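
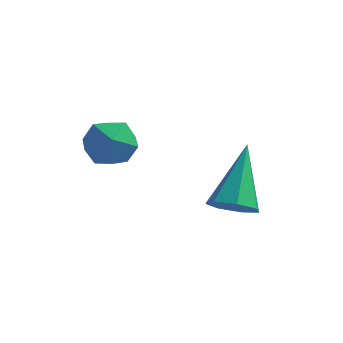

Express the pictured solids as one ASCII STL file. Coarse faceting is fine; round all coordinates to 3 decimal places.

solid 
facet normal -0.219 0.419 0.881
outer loop
vertex -1.789 1.267 -0.577
vertex -1.868 0.637 -0.297
vertex -1.246 0.945 -0.289
endloop
endfacet
facet normal 0.226 0.833 0.506
outer loop
vertex -1.789 1.267 -0.577
vertex -1.246 0.945 -0.289
vertex -1.169 1.288 -0.888
endloop
endfacet
facet normal -0.091 0.989 -0.114
outer loop
vertex -1.789 1.267 -0.577
vertex -1.169 1.288 -0.888
vertex -1.743 1.192 -1.266
endloop
endfacet
facet normal -0.730 0.673 -0.122
outer loop
vertex -1.789 1.267 -0.577
vertex -1.743 1.192 -1.266
vertex -2.175 0.79 -0.9
endloop
endfacet
facet normal -0.809 0.321 0.493
outer loop
vertex -1.789 1.267 -0.577
vertex -2.175 0.79 -0.9
vertex -1.868 0.637 -0.297
endloop
endfacet
facet normal 0.814 0.452 0.364
outer loop
vertex -1.169 1.288 -0.888
vertex -1.246 0.945 -0.289
vertex -0.865 0.67 -0.8
endloop
endfacet
facet normal 0.094 -0.215 0.972
outer loop
vertex -1.246 0.945 -0.289
vertex -1.868 0.637 -0.297
vertex -1.297 0.268 -0.434
endloop
endfacet
facet normal -0.861 -0.375 0.343
outer loop
vertex -1.868 0.637 -0.297
vertex -2.175 0.79 -0.9
vertex -1.871 0.172 -0.812
endloop
endfacet
facet normal -0.733 0.195 -0.652
outer loop
vertex -2.175 0.79 -0.9
vertex -1.743 1.192 -1.266
vertex -1.794 0.515 -1.411
endloop
endfacet
facet normal 0.303 0.706 -0.640
outer loop
vertex -1.743 1.192 -1.266
vertex -1.169 1.288 -0.888
vertex -1.172 0.823 -1.403
endloop
endfacet
facet normal 0.730 -0.673 0.122
outer loop
vertex -1.251 0.193 -1.123
vertex -0.865 0.67 -0.8
vertex -1.297 0.268 -0.434
endloop
endfacet
facet normal 0.091 -0.989 0.114
outer loop
vertex -1.251 0.193 -1.123
vertex -1.297 0.268 -0.434
vertex -1.871 0.172 -0.812
endloop
endfacet
facet normal -0.226 -0.833 -0.506
outer loop
vertex -1.251 0.193 -1.123
vertex -1.871 0.172 -0.812
vertex -1.794 0.515 -1.411
endloop
endfacet
facet normal 0.219 -0.419 -0.881
outer loop
vertex -1.251 0.193 -1.123
vertex -1.794 0.515 -1.411
vertex -1.172 0.823 -1.403
endloop
endfacet
facet normal 0.809 -0.321 -0.493
outer loop
vertex -1.251 0.193 -1.123
vertex -1.172 0.823 -1.403
vertex -0.865 0.67 -0.8
endloop
endfacet
facet normal 0.733 -0.195 0.652
outer loop
vertex -1.297 0.268 -0.434
vertex -0.865 0.67 -0.8
vertex -1.246 0.945 -0.289
endloop
endfacet
facet normal -0.303 -0.706 0.640
outer loop
vertex -1.871 0.172 -0.812
vertex -1.297 0.268 -0.434
vertex -1.868 0.637 -0.297
endloop
endfacet
facet normal -0.814 -0.452 -0.364
outer loop
vertex -1.794 0.515 -1.411
vertex -1.871 0.172 -0.812
vertex -2.175 0.79 -0.9
endloop
endfacet
facet normal -0.094 0.215 -0.972
outer loop
vertex -1.172 0.823 -1.403
vertex -1.794 0.515 -1.411
vertex -1.743 1.192 -1.266
endloop
endfacet
facet normal 0.861 0.375 -0.343
outer loop
vertex -0.865 0.67 -0.8
vertex -1.172 0.823 -1.403
vertex -1.169 1.288 -0.888
endloop
endfacet
facet normal 0.049 -0.690 -0.722
outer loop
vertex 1.364 2.129 -3.252
vertex 0.855 1.869 -3.038
vertex 0.91 2.31 -3.456
endloop
endfacet
facet normal 0.475 0.814 -0.335
outer loop
vertex 1.364 2.129 -3.252
vertex 0.91 2.31 -3.456
vertex 0.765 3.091 -1.762
endloop
endfacet
facet normal 0.053 -0.690 -0.721
outer loop
vertex 0.91 2.31 -3.456
vertex 0.855 1.869 -3.038
vertex 0.415 2.158 -3.347
endloop
endfacet
facet normal -0.349 0.839 -0.417
outer loop
vertex 0.91 2.31 -3.456
vertex 0.415 2.158 -3.347
vertex 0.765 3.091 -1.762
endloop
endfacet
facet normal 0.052 -0.691 -0.721
outer loop
vertex 0.415 2.158 -3.347
vertex 0.855 1.869 -3.038
vertex 0.251 1.789 -3.005
endloop
endfacet
facet normal -0.922 0.387 -0.024
outer loop
vertex 0.415 2.158 -3.347
vertex 0.251 1.789 -3.005
vertex 0.765 3.091 -1.762
endloop
endfacet
facet normal 0.052 -0.691 -0.721
outer loop
vertex 0.251 1.789 -3.005
vertex 0.855 1.869 -3.038
vertex 0.541 1.48 -2.688
endloop
endfacet
facet normal -0.813 -0.201 0.547
outer loop
vertex 0.251 1.789 -3.005
vertex 0.541 1.48 -2.688
vertex 0.765 3.091 -1.762
endloop
endfacet
facet normal 0.050 -0.690 -0.722
outer loop
vertex 0.541 1.48 -2.688
vertex 0.855 1.869 -3.038
vertex 1.068 1.463 -2.635
endloop
endfacet
facet normal -0.103 -0.485 0.868
outer loop
vertex 0.541 1.48 -2.688
vertex 1.068 1.463 -2.635
vertex 0.765 3.091 -1.762
endloop
endfacet
facet normal 0.050 -0.690 -0.722
outer loop
vertex 1.068 1.463 -2.635
vertex 0.855 1.869 -3.038
vertex 1.434 1.752 -2.886
endloop
endfacet
facet normal 0.673 -0.248 0.696
outer loop
vertex 1.068 1.463 -2.635
vertex 1.434 1.752 -2.886
vertex 0.765 3.091 -1.762
endloop
endfacet
facet normal 0.050 -0.691 -0.721
outer loop
vertex 1.434 1.752 -2.886
vertex 0.855 1.869 -3.038
vertex 1.364 2.129 -3.252
endloop
endfacet
facet normal 0.930 0.329 0.161
outer loop
vertex 1.434 1.752 -2.886
vertex 1.364 2.129 -3.252
vertex 0.765 3.091 -1.762
endloop
endfacet

endsolid


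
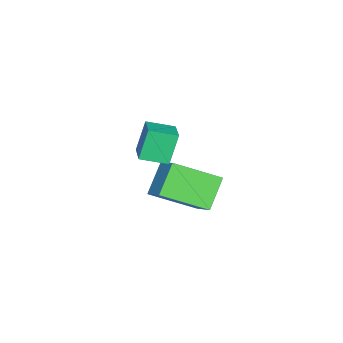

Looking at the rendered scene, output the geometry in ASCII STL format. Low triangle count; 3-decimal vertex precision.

solid 
facet normal -0.573 -0.575 -0.583
outer loop
vertex 0.96 -4.719 -3.11
vertex 0.333 -3.475 -3.72
vertex 1.767 -4.707 -3.915
endloop
endfacet
facet normal 0.412 -0.818 0.401
outer loop
vertex 2.587 -3.885 -3.08
vertex 0.96 -4.719 -3.11
vertex 1.767 -4.707 -3.915
endloop
endfacet
facet normal -0.573 -0.575 -0.583
outer loop
vertex 1.767 -4.707 -3.915
vertex 0.333 -3.475 -3.72
vertex 1.141 -3.464 -4.525
endloop
endfacet
facet normal 0.708 0.010 -0.706
outer loop
vertex 1.141 -3.464 -4.525
vertex 2.587 -3.885 -3.08
vertex 1.767 -4.707 -3.915
endloop
endfacet
facet normal -0.708 -0.011 0.706
outer loop
vertex 0.96 -4.719 -3.11
vertex 1.153 -2.653 -2.885
vertex 0.333 -3.475 -3.72
endloop
endfacet
facet normal 0.412 -0.818 0.402
outer loop
vertex 1.779 -3.896 -2.275
vertex 0.96 -4.719 -3.11
vertex 2.587 -3.885 -3.08
endloop
endfacet
facet normal -0.709 -0.011 0.706
outer loop
vertex 1.779 -3.896 -2.275
vertex 1.153 -2.653 -2.885
vertex 0.96 -4.719 -3.11
endloop
endfacet
facet normal -0.411 0.818 -0.402
outer loop
vertex 0.333 -3.475 -3.72
vertex 1.153 -2.653 -2.885
vertex 1.141 -3.464 -4.525
endloop
endfacet
facet normal 0.708 0.011 -0.706
outer loop
vertex 1.96 -2.641 -3.69
vertex 2.587 -3.885 -3.08
vertex 1.141 -3.464 -4.525
endloop
endfacet
facet normal -0.413 0.818 -0.401
outer loop
vertex 1.141 -3.464 -4.525
vertex 1.153 -2.653 -2.885
vertex 1.96 -2.641 -3.69
endloop
endfacet
facet normal 0.573 0.575 0.583
outer loop
vertex 1.96 -2.641 -3.69
vertex 1.779 -3.896 -2.275
vertex 2.587 -3.885 -3.08
endloop
endfacet
facet normal 0.573 0.575 0.583
outer loop
vertex 1.153 -2.653 -2.885
vertex 1.779 -3.896 -2.275
vertex 1.96 -2.641 -3.69
endloop
endfacet
facet normal -0.483 0.832 -0.273
outer loop
vertex 2.205 -3.577 -0.368
vertex 2.858 -3.129 -0.156
vertex 2.577 -3.671 -1.313
endloop
endfacet
facet normal -0.797 -0.546 -0.259
outer loop
vertex 2.982 -4.371 -1.084
vertex 2.205 -3.577 -0.368
vertex 2.577 -3.671 -1.313
endloop
endfacet
facet normal -0.483 0.832 -0.273
outer loop
vertex 2.577 -3.671 -1.313
vertex 2.858 -3.129 -0.156
vertex 3.23 -3.223 -1.101
endloop
endfacet
facet normal 0.364 -0.092 -0.927
outer loop
vertex 3.23 -3.223 -1.101
vertex 2.982 -4.371 -1.084
vertex 2.577 -3.671 -1.313
endloop
endfacet
facet normal -0.364 0.092 0.927
outer loop
vertex 2.205 -3.577 -0.368
vertex 3.263 -3.829 0.073
vertex 2.858 -3.129 -0.156
endloop
endfacet
facet normal -0.797 -0.546 -0.259
outer loop
vertex 2.61 -4.277 -0.139
vertex 2.205 -3.577 -0.368
vertex 2.982 -4.371 -1.084
endloop
endfacet
facet normal -0.364 0.092 0.927
outer loop
vertex 2.61 -4.277 -0.139
vertex 3.263 -3.829 0.073
vertex 2.205 -3.577 -0.368
endloop
endfacet
facet normal 0.797 0.546 0.259
outer loop
vertex 2.858 -3.129 -0.156
vertex 3.263 -3.829 0.073
vertex 3.23 -3.223 -1.101
endloop
endfacet
facet normal 0.364 -0.092 -0.927
outer loop
vertex 3.635 -3.923 -0.872
vertex 2.982 -4.371 -1.084
vertex 3.23 -3.223 -1.101
endloop
endfacet
facet normal 0.797 0.546 0.259
outer loop
vertex 3.23 -3.223 -1.101
vertex 3.263 -3.829 0.073
vertex 3.635 -3.923 -0.872
endloop
endfacet
facet normal 0.483 -0.832 0.273
outer loop
vertex 3.635 -3.923 -0.872
vertex 2.61 -4.277 -0.139
vertex 2.982 -4.371 -1.084
endloop
endfacet
facet normal 0.483 -0.832 0.273
outer loop
vertex 3.263 -3.829 0.073
vertex 2.61 -4.277 -0.139
vertex 3.635 -3.923 -0.872
endloop
endfacet

endsolid


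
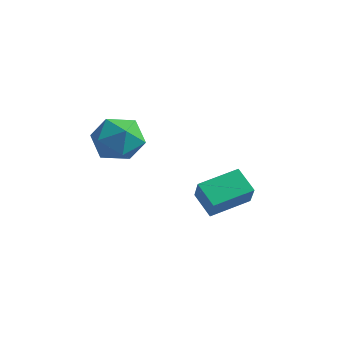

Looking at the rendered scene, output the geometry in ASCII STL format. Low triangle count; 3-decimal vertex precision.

solid 
facet normal -0.786 0.293 0.544
outer loop
vertex -1.027 0.896 0.102
vertex -0.345 2.136 0.418
vertex -1.461 1.357 -0.773
endloop
endfacet
facet normal -0.470 -0.855 -0.218
outer loop
vertex -0.675 1.064 -1.318
vertex -1.027 0.896 0.102
vertex -1.461 1.357 -0.773
endloop
endfacet
facet normal -0.786 0.293 0.544
outer loop
vertex -1.461 1.357 -0.773
vertex -0.345 2.136 0.418
vertex -0.779 2.597 -0.457
endloop
endfacet
facet normal -0.402 0.427 -0.810
outer loop
vertex -0.779 2.597 -0.457
vertex -0.675 1.064 -1.318
vertex -1.461 1.357 -0.773
endloop
endfacet
facet normal 0.402 -0.427 0.810
outer loop
vertex -1.027 0.896 0.102
vertex 0.441 1.843 -0.127
vertex -0.345 2.136 0.418
endloop
endfacet
facet normal -0.470 -0.855 -0.218
outer loop
vertex -0.241 0.603 -0.443
vertex -1.027 0.896 0.102
vertex -0.675 1.064 -1.318
endloop
endfacet
facet normal 0.402 -0.427 0.810
outer loop
vertex -0.241 0.603 -0.443
vertex 0.441 1.843 -0.127
vertex -1.027 0.896 0.102
endloop
endfacet
facet normal 0.470 0.855 0.218
outer loop
vertex -0.345 2.136 0.418
vertex 0.441 1.843 -0.127
vertex -0.779 2.597 -0.457
endloop
endfacet
facet normal -0.402 0.427 -0.810
outer loop
vertex 0.007 2.304 -1.002
vertex -0.675 1.064 -1.318
vertex -0.779 2.597 -0.457
endloop
endfacet
facet normal 0.470 0.855 0.218
outer loop
vertex -0.779 2.597 -0.457
vertex 0.441 1.843 -0.127
vertex 0.007 2.304 -1.002
endloop
endfacet
facet normal 0.786 -0.293 -0.544
outer loop
vertex 0.007 2.304 -1.002
vertex -0.241 0.603 -0.443
vertex -0.675 1.064 -1.318
endloop
endfacet
facet normal 0.786 -0.293 -0.544
outer loop
vertex 0.441 1.843 -0.127
vertex -0.241 0.603 -0.443
vertex 0.007 2.304 -1.002
endloop
endfacet
facet normal -0.118 0.955 0.271
outer loop
vertex -2.002 -0.873 2.692
vertex -2.726 -1.102 3.183
vertex -1.904 -1.107 3.56
endloop
endfacet
facet normal 0.570 0.808 0.153
outer loop
vertex -2.002 -0.873 2.692
vertex -1.904 -1.107 3.56
vertex -1.315 -1.405 2.942
endloop
endfacet
facet normal 0.633 0.574 -0.519
outer loop
vertex -2.002 -0.873 2.692
vertex -1.315 -1.405 2.942
vertex -1.774 -1.585 2.183
endloop
endfacet
facet normal -0.015 0.578 -0.816
outer loop
vertex -2.002 -0.873 2.692
vertex -1.774 -1.585 2.183
vertex -2.645 -1.397 2.332
endloop
endfacet
facet normal -0.480 0.814 -0.328
outer loop
vertex -2.002 -0.873 2.692
vertex -2.645 -1.397 2.332
vertex -2.726 -1.102 3.183
endloop
endfacet
facet normal 0.759 0.275 0.590
outer loop
vertex -1.315 -1.405 2.942
vertex -1.904 -1.107 3.56
vertex -1.615 -1.963 3.588
endloop
endfacet
facet normal -0.355 0.516 0.780
outer loop
vertex -1.904 -1.107 3.56
vertex -2.726 -1.102 3.183
vertex -2.486 -1.775 3.737
endloop
endfacet
facet normal -0.939 0.287 -0.189
outer loop
vertex -2.726 -1.102 3.183
vertex -2.645 -1.397 2.332
vertex -2.945 -1.955 2.978
endloop
endfacet
facet normal -0.188 -0.095 -0.978
outer loop
vertex -2.645 -1.397 2.332
vertex -1.774 -1.585 2.183
vertex -2.356 -2.253 2.36
endloop
endfacet
facet normal 0.862 -0.102 -0.497
outer loop
vertex -1.774 -1.585 2.183
vertex -1.315 -1.405 2.942
vertex -1.534 -2.258 2.737
endloop
endfacet
facet normal 0.015 -0.578 0.816
outer loop
vertex -2.258 -2.487 3.228
vertex -1.615 -1.963 3.588
vertex -2.486 -1.775 3.737
endloop
endfacet
facet normal -0.633 -0.574 0.519
outer loop
vertex -2.258 -2.487 3.228
vertex -2.486 -1.775 3.737
vertex -2.945 -1.955 2.978
endloop
endfacet
facet normal -0.570 -0.808 -0.153
outer loop
vertex -2.258 -2.487 3.228
vertex -2.945 -1.955 2.978
vertex -2.356 -2.253 2.36
endloop
endfacet
facet normal 0.118 -0.955 -0.271
outer loop
vertex -2.258 -2.487 3.228
vertex -2.356 -2.253 2.36
vertex -1.534 -2.258 2.737
endloop
endfacet
facet normal 0.480 -0.814 0.328
outer loop
vertex -2.258 -2.487 3.228
vertex -1.534 -2.258 2.737
vertex -1.615 -1.963 3.588
endloop
endfacet
facet normal 0.188 0.095 0.978
outer loop
vertex -2.486 -1.775 3.737
vertex -1.615 -1.963 3.588
vertex -1.904 -1.107 3.56
endloop
endfacet
facet normal -0.862 0.102 0.497
outer loop
vertex -2.945 -1.955 2.978
vertex -2.486 -1.775 3.737
vertex -2.726 -1.102 3.183
endloop
endfacet
facet normal -0.759 -0.275 -0.590
outer loop
vertex -2.356 -2.253 2.36
vertex -2.945 -1.955 2.978
vertex -2.645 -1.397 2.332
endloop
endfacet
facet normal 0.355 -0.516 -0.780
outer loop
vertex -1.534 -2.258 2.737
vertex -2.356 -2.253 2.36
vertex -1.774 -1.585 2.183
endloop
endfacet
facet normal 0.939 -0.287 0.189
outer loop
vertex -1.615 -1.963 3.588
vertex -1.534 -2.258 2.737
vertex -1.315 -1.405 2.942
endloop
endfacet

endsolid


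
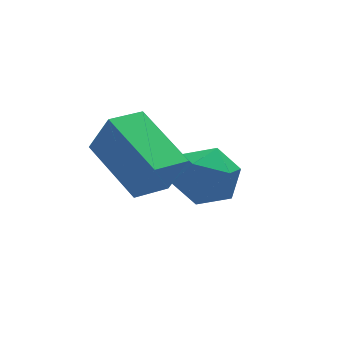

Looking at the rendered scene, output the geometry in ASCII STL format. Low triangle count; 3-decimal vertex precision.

solid 
facet normal -0.910 -0.328 0.256
outer loop
vertex 1.672 -2.848 4.044
vertex 1.236 -1.188 4.62
vertex 1.286 -2.589 3.003
endloop
endfacet
facet normal 0.241 -0.917 -0.317
outer loop
vertex 2.224 -2.252 2.74
vertex 1.672 -2.848 4.044
vertex 1.286 -2.589 3.003
endloop
endfacet
facet normal -0.910 -0.327 0.255
outer loop
vertex 1.286 -2.589 3.003
vertex 1.236 -1.188 4.62
vertex 0.851 -0.928 3.579
endloop
endfacet
facet normal -0.338 0.228 -0.913
outer loop
vertex 0.851 -0.928 3.579
vertex 2.224 -2.252 2.74
vertex 1.286 -2.589 3.003
endloop
endfacet
facet normal 0.338 -0.228 0.913
outer loop
vertex 1.672 -2.848 4.044
vertex 2.174 -0.851 4.357
vertex 1.236 -1.188 4.62
endloop
endfacet
facet normal 0.240 -0.917 -0.318
outer loop
vertex 2.609 -2.512 3.781
vertex 1.672 -2.848 4.044
vertex 2.224 -2.252 2.74
endloop
endfacet
facet normal 0.338 -0.228 0.913
outer loop
vertex 2.609 -2.512 3.781
vertex 2.174 -0.851 4.357
vertex 1.672 -2.848 4.044
endloop
endfacet
facet normal -0.240 0.917 0.318
outer loop
vertex 1.236 -1.188 4.62
vertex 2.174 -0.851 4.357
vertex 0.851 -0.928 3.579
endloop
endfacet
facet normal -0.338 0.228 -0.913
outer loop
vertex 1.788 -0.592 3.316
vertex 2.224 -2.252 2.74
vertex 0.851 -0.928 3.579
endloop
endfacet
facet normal -0.240 0.917 0.317
outer loop
vertex 0.851 -0.928 3.579
vertex 2.174 -0.851 4.357
vertex 1.788 -0.592 3.316
endloop
endfacet
facet normal 0.910 0.327 -0.255
outer loop
vertex 1.788 -0.592 3.316
vertex 2.609 -2.512 3.781
vertex 2.224 -2.252 2.74
endloop
endfacet
facet normal 0.910 0.327 -0.256
outer loop
vertex 2.174 -0.851 4.357
vertex 2.609 -2.512 3.781
vertex 1.788 -0.592 3.316
endloop
endfacet
facet normal -0.802 0.272 0.532
outer loop
vertex 2.883 -0.823 1.524
vertex 3.307 -1.049 2.278
vertex 3.376 -0.217 1.957
endloop
endfacet
facet normal -0.751 0.657 -0.066
outer loop
vertex 2.883 -0.823 1.524
vertex 3.376 -0.217 1.957
vertex 3.41 -0.267 1.066
endloop
endfacet
facet normal -0.757 0.208 -0.619
outer loop
vertex 2.883 -0.823 1.524
vertex 3.41 -0.267 1.066
vertex 3.362 -1.129 0.835
endloop
endfacet
facet normal -0.813 -0.456 -0.362
outer loop
vertex 2.883 -0.823 1.524
vertex 3.362 -1.129 0.835
vertex 3.299 -1.612 1.584
endloop
endfacet
facet normal -0.840 -0.416 0.348
outer loop
vertex 2.883 -0.823 1.524
vertex 3.299 -1.612 1.584
vertex 3.307 -1.049 2.278
endloop
endfacet
facet normal -0.119 0.991 -0.060
outer loop
vertex 3.41 -0.267 1.066
vertex 3.376 -0.217 1.957
vertex 4.161 -0.148 1.536
endloop
endfacet
facet normal -0.202 0.367 0.908
outer loop
vertex 3.376 -0.217 1.957
vertex 3.307 -1.049 2.278
vertex 4.098 -0.631 2.285
endloop
endfacet
facet normal -0.263 -0.748 0.610
outer loop
vertex 3.307 -1.049 2.278
vertex 3.299 -1.612 1.584
vertex 4.05 -1.493 2.054
endloop
endfacet
facet normal -0.219 -0.811 -0.542
outer loop
vertex 3.299 -1.612 1.584
vertex 3.362 -1.129 0.835
vertex 4.084 -1.543 1.163
endloop
endfacet
facet normal -0.131 0.263 -0.956
outer loop
vertex 3.362 -1.129 0.835
vertex 3.41 -0.267 1.066
vertex 4.153 -0.711 0.842
endloop
endfacet
facet normal 0.813 0.456 0.362
outer loop
vertex 4.577 -0.937 1.596
vertex 4.161 -0.148 1.536
vertex 4.098 -0.631 2.285
endloop
endfacet
facet normal 0.757 -0.208 0.619
outer loop
vertex 4.577 -0.937 1.596
vertex 4.098 -0.631 2.285
vertex 4.05 -1.493 2.054
endloop
endfacet
facet normal 0.751 -0.657 0.066
outer loop
vertex 4.577 -0.937 1.596
vertex 4.05 -1.493 2.054
vertex 4.084 -1.543 1.163
endloop
endfacet
facet normal 0.802 -0.272 -0.532
outer loop
vertex 4.577 -0.937 1.596
vertex 4.084 -1.543 1.163
vertex 4.153 -0.711 0.842
endloop
endfacet
facet normal 0.840 0.416 -0.348
outer loop
vertex 4.577 -0.937 1.596
vertex 4.153 -0.711 0.842
vertex 4.161 -0.148 1.536
endloop
endfacet
facet normal 0.219 0.811 0.542
outer loop
vertex 4.098 -0.631 2.285
vertex 4.161 -0.148 1.536
vertex 3.376 -0.217 1.957
endloop
endfacet
facet normal 0.131 -0.263 0.956
outer loop
vertex 4.05 -1.493 2.054
vertex 4.098 -0.631 2.285
vertex 3.307 -1.049 2.278
endloop
endfacet
facet normal 0.119 -0.991 0.060
outer loop
vertex 4.084 -1.543 1.163
vertex 4.05 -1.493 2.054
vertex 3.299 -1.612 1.584
endloop
endfacet
facet normal 0.202 -0.367 -0.908
outer loop
vertex 4.153 -0.711 0.842
vertex 4.084 -1.543 1.163
vertex 3.362 -1.129 0.835
endloop
endfacet
facet normal 0.263 0.748 -0.610
outer loop
vertex 4.161 -0.148 1.536
vertex 4.153 -0.711 0.842
vertex 3.41 -0.267 1.066
endloop
endfacet

endsolid


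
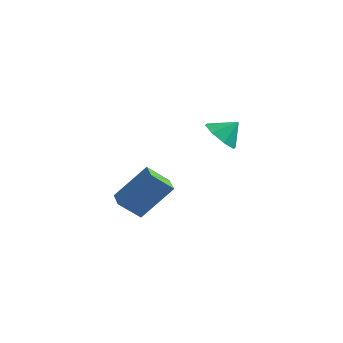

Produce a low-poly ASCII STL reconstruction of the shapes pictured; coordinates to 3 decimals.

solid 
facet normal -0.531 0.841 -0.105
outer loop
vertex -2.743 -1.45 -3.624
vertex -1.578 -0.527 -2.113
vertex -1.866 -1.014 -4.567
endloop
endfacet
facet normal -0.550 -0.436 -0.713
outer loop
vertex -1.362 -1.813 -4.467
vertex -2.743 -1.45 -3.624
vertex -1.866 -1.014 -4.567
endloop
endfacet
facet normal -0.531 0.841 -0.105
outer loop
vertex -1.866 -1.014 -4.567
vertex -1.578 -0.527 -2.113
vertex -0.701 -0.091 -3.056
endloop
endfacet
facet normal 0.645 0.320 -0.693
outer loop
vertex -0.701 -0.091 -3.056
vertex -1.362 -1.813 -4.467
vertex -1.866 -1.014 -4.567
endloop
endfacet
facet normal -0.645 -0.320 0.693
outer loop
vertex -2.743 -1.45 -3.624
vertex -1.074 -1.326 -2.013
vertex -1.578 -0.527 -2.113
endloop
endfacet
facet normal -0.550 -0.436 -0.713
outer loop
vertex -2.239 -2.249 -3.524
vertex -2.743 -1.45 -3.624
vertex -1.362 -1.813 -4.467
endloop
endfacet
facet normal -0.645 -0.320 0.693
outer loop
vertex -2.239 -2.249 -3.524
vertex -1.074 -1.326 -2.013
vertex -2.743 -1.45 -3.624
endloop
endfacet
facet normal 0.550 0.436 0.713
outer loop
vertex -1.578 -0.527 -2.113
vertex -1.074 -1.326 -2.013
vertex -0.701 -0.091 -3.056
endloop
endfacet
facet normal 0.645 0.320 -0.693
outer loop
vertex -0.197 -0.89 -2.956
vertex -1.362 -1.813 -4.467
vertex -0.701 -0.091 -3.056
endloop
endfacet
facet normal 0.550 0.436 0.713
outer loop
vertex -0.701 -0.091 -3.056
vertex -1.074 -1.326 -2.013
vertex -0.197 -0.89 -2.956
endloop
endfacet
facet normal 0.531 -0.841 0.105
outer loop
vertex -0.197 -0.89 -2.956
vertex -2.239 -2.249 -3.524
vertex -1.362 -1.813 -4.467
endloop
endfacet
facet normal 0.531 -0.841 0.105
outer loop
vertex -1.074 -1.326 -2.013
vertex -2.239 -2.249 -3.524
vertex -0.197 -0.89 -2.956
endloop
endfacet
facet normal -0.587 -0.453 -0.671
outer loop
vertex 3.018 -2.673 1.417
vertex 2.301 -2.248 1.758
vertex 2.9 -2.067 1.111
endloop
endfacet
facet normal 0.985 0.166 -0.050
outer loop
vertex 3.018 -2.673 1.417
vertex 2.9 -2.067 1.111
vertex 2.919 -1.772 2.462
endloop
endfacet
facet normal -0.587 -0.453 -0.671
outer loop
vertex 2.9 -2.067 1.111
vertex 2.301 -2.248 1.758
vertex 2.431 -1.567 1.184
endloop
endfacet
facet normal 0.708 0.688 -0.160
outer loop
vertex 2.9 -2.067 1.111
vertex 2.431 -1.567 1.184
vertex 2.919 -1.772 2.462
endloop
endfacet
facet normal -0.588 -0.453 -0.670
outer loop
vertex 2.431 -1.567 1.184
vertex 2.301 -2.248 1.758
vertex 1.887 -1.466 1.593
endloop
endfacet
facet normal 0.231 0.971 0.068
outer loop
vertex 2.431 -1.567 1.184
vertex 1.887 -1.466 1.593
vertex 2.919 -1.772 2.462
endloop
endfacet
facet normal -0.589 -0.453 -0.670
outer loop
vertex 1.887 -1.466 1.593
vertex 2.301 -2.248 1.758
vertex 1.585 -1.823 2.1
endloop
endfacet
facet normal -0.168 0.850 0.499
outer loop
vertex 1.887 -1.466 1.593
vertex 1.585 -1.823 2.1
vertex 2.919 -1.772 2.462
endloop
endfacet
facet normal -0.589 -0.453 -0.670
outer loop
vertex 1.585 -1.823 2.1
vertex 2.301 -2.248 1.758
vertex 1.703 -2.429 2.406
endloop
endfacet
facet normal -0.255 0.396 0.882
outer loop
vertex 1.585 -1.823 2.1
vertex 1.703 -2.429 2.406
vertex 2.919 -1.772 2.462
endloop
endfacet
facet normal -0.588 -0.454 -0.669
outer loop
vertex 1.703 -2.429 2.406
vertex 2.301 -2.248 1.758
vertex 2.172 -2.929 2.333
endloop
endfacet
facet normal 0.022 -0.125 0.992
outer loop
vertex 1.703 -2.429 2.406
vertex 2.172 -2.929 2.333
vertex 2.919 -1.772 2.462
endloop
endfacet
facet normal -0.588 -0.454 -0.669
outer loop
vertex 2.172 -2.929 2.333
vertex 2.301 -2.248 1.758
vertex 2.716 -3.029 1.923
endloop
endfacet
facet normal 0.500 -0.408 0.764
outer loop
vertex 2.172 -2.929 2.333
vertex 2.716 -3.029 1.923
vertex 2.919 -1.772 2.462
endloop
endfacet
facet normal -0.588 -0.454 -0.670
outer loop
vertex 2.716 -3.029 1.923
vertex 2.301 -2.248 1.758
vertex 3.018 -2.673 1.417
endloop
endfacet
facet normal 0.898 -0.288 0.333
outer loop
vertex 2.716 -3.029 1.923
vertex 3.018 -2.673 1.417
vertex 2.919 -1.772 2.462
endloop
endfacet

endsolid


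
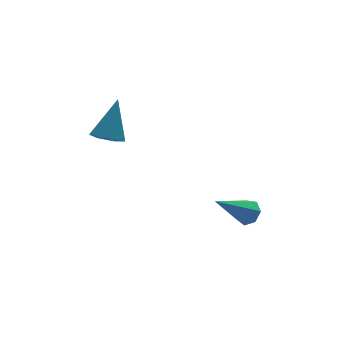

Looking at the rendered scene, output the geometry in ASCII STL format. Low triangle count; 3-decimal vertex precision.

solid 
facet normal -0.427 -0.347 -0.835
outer loop
vertex -1.909 1.012 0.503
vertex -2.236 0.496 0.884
vertex -2.473 1.159 0.73
endloop
endfacet
facet normal 0.210 0.972 -0.107
outer loop
vertex -1.909 1.012 0.503
vertex -2.473 1.159 0.73
vertex -1.464 1.124 2.396
endloop
endfacet
facet normal -0.427 -0.347 -0.835
outer loop
vertex -2.473 1.159 0.73
vertex -2.236 0.496 0.884
vertex -2.858 0.806 1.073
endloop
endfacet
facet normal -0.479 0.822 0.308
outer loop
vertex -2.473 1.159 0.73
vertex -2.858 0.806 1.073
vertex -1.464 1.124 2.396
endloop
endfacet
facet normal -0.427 -0.347 -0.835
outer loop
vertex -2.858 0.806 1.073
vertex -2.236 0.496 0.884
vertex -2.775 0.221 1.274
endloop
endfacet
facet normal -0.698 0.142 0.702
outer loop
vertex -2.858 0.806 1.073
vertex -2.775 0.221 1.274
vertex -1.464 1.124 2.396
endloop
endfacet
facet normal -0.428 -0.346 -0.835
outer loop
vertex -2.775 0.221 1.274
vertex -2.236 0.496 0.884
vertex -2.287 -0.158 1.181
endloop
endfacet
facet normal -0.284 -0.557 0.780
outer loop
vertex -2.775 0.221 1.274
vertex -2.287 -0.158 1.181
vertex -1.464 1.124 2.396
endloop
endfacet
facet normal -0.426 -0.346 -0.836
outer loop
vertex -2.287 -0.158 1.181
vertex -2.236 0.496 0.884
vertex -1.76 -0.043 0.865
endloop
endfacet
facet normal 0.453 -0.749 0.483
outer loop
vertex -2.287 -0.158 1.181
vertex -1.76 -0.043 0.865
vertex -1.464 1.124 2.396
endloop
endfacet
facet normal -0.427 -0.347 -0.835
outer loop
vertex -1.76 -0.043 0.865
vertex -2.236 0.496 0.884
vertex -1.592 0.477 0.563
endloop
endfacet
facet normal 0.957 -0.289 0.035
outer loop
vertex -1.76 -0.043 0.865
vertex -1.592 0.477 0.563
vertex -1.464 1.124 2.396
endloop
endfacet
facet normal -0.427 -0.346 -0.835
outer loop
vertex -1.592 0.477 0.563
vertex -2.236 0.496 0.884
vertex -1.909 1.012 0.503
endloop
endfacet
facet normal 0.849 0.477 -0.228
outer loop
vertex -1.592 0.477 0.563
vertex -1.909 1.012 0.503
vertex -1.464 1.124 2.396
endloop
endfacet
facet normal 0.718 0.053 -0.694
outer loop
vertex 2.786 -2.621 -3.348
vertex 2.47 -2.191 -3.642
vertex 2.888 -2.122 -3.204
endloop
endfacet
facet normal 0.472 -0.332 0.817
outer loop
vertex 2.786 -2.621 -3.348
vertex 2.888 -2.122 -3.204
vertex 0.91 -2.309 -2.138
endloop
endfacet
facet normal 0.718 0.055 -0.694
outer loop
vertex 2.888 -2.122 -3.204
vertex 2.47 -2.191 -3.642
vertex 2.674 -1.675 -3.39
endloop
endfacet
facet normal 0.373 0.503 0.780
outer loop
vertex 2.888 -2.122 -3.204
vertex 2.674 -1.675 -3.39
vertex 0.91 -2.309 -2.138
endloop
endfacet
facet normal 0.719 0.054 -0.693
outer loop
vertex 2.674 -1.675 -3.39
vertex 2.47 -2.191 -3.642
vertex 2.307 -1.616 -3.766
endloop
endfacet
facet normal -0.139 0.949 0.285
outer loop
vertex 2.674 -1.675 -3.39
vertex 2.307 -1.616 -3.766
vertex 0.91 -2.309 -2.138
endloop
endfacet
facet normal 0.718 0.054 -0.694
outer loop
vertex 2.307 -1.616 -3.766
vertex 2.47 -2.191 -3.642
vertex 2.062 -1.991 -4.049
endloop
endfacet
facet normal -0.680 0.670 -0.299
outer loop
vertex 2.307 -1.616 -3.766
vertex 2.062 -1.991 -4.049
vertex 0.91 -2.309 -2.138
endloop
endfacet
facet normal 0.718 0.054 -0.693
outer loop
vertex 2.062 -1.991 -4.049
vertex 2.47 -2.191 -3.642
vertex 2.124 -2.516 -4.026
endloop
endfacet
facet normal -0.841 -0.122 -0.527
outer loop
vertex 2.062 -1.991 -4.049
vertex 2.124 -2.516 -4.026
vertex 0.91 -2.309 -2.138
endloop
endfacet
facet normal 0.719 0.054 -0.693
outer loop
vertex 2.124 -2.516 -4.026
vertex 2.47 -2.191 -3.642
vertex 2.446 -2.796 -3.714
endloop
endfacet
facet normal -0.501 -0.834 -0.231
outer loop
vertex 2.124 -2.516 -4.026
vertex 2.446 -2.796 -3.714
vertex 0.91 -2.309 -2.138
endloop
endfacet
facet normal 0.719 0.054 -0.693
outer loop
vertex 2.446 -2.796 -3.714
vertex 2.47 -2.191 -3.642
vertex 2.786 -2.621 -3.348
endloop
endfacet
facet normal 0.082 -0.927 0.367
outer loop
vertex 2.446 -2.796 -3.714
vertex 2.786 -2.621 -3.348
vertex 0.91 -2.309 -2.138
endloop
endfacet

endsolid


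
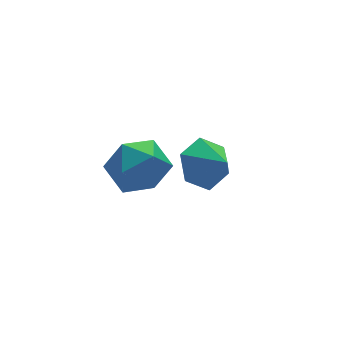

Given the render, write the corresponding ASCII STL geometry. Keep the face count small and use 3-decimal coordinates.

solid 
facet normal -0.222 0.790 -0.571
outer loop
vertex 2.468 0.638 -1.452
vertex 1.778 0.855 -0.884
vertex 2.619 1.197 -0.737
endloop
endfacet
facet normal 0.909 -0.400 0.121
outer loop
vertex 2.468 0.638 -1.452
vertex 2.619 1.197 -0.737
vertex 2.022 -0.015 -0.256
endloop
endfacet
facet normal -0.222 0.791 -0.570
outer loop
vertex 2.619 1.197 -0.737
vertex 1.778 0.855 -0.884
vertex 1.929 1.413 -0.168
endloop
endfacet
facet normal 0.635 -0.006 0.772
outer loop
vertex 2.619 1.197 -0.737
vertex 1.929 1.413 -0.168
vertex 2.022 -0.015 -0.256
endloop
endfacet
facet normal -0.222 0.791 -0.570
outer loop
vertex 1.929 1.413 -0.168
vertex 1.778 0.855 -0.884
vertex 1.088 1.071 -0.315
endloop
endfacet
facet normal -0.144 -0.070 0.987
outer loop
vertex 1.929 1.413 -0.168
vertex 1.088 1.071 -0.315
vertex 2.022 -0.015 -0.256
endloop
endfacet
facet normal -0.222 0.791 -0.570
outer loop
vertex 1.088 1.071 -0.315
vertex 1.778 0.855 -0.884
vertex 0.937 0.513 -1.031
endloop
endfacet
facet normal -0.649 -0.528 0.548
outer loop
vertex 1.088 1.071 -0.315
vertex 0.937 0.513 -1.031
vertex 2.022 -0.015 -0.256
endloop
endfacet
facet normal -0.222 0.791 -0.570
outer loop
vertex 0.937 0.513 -1.031
vertex 1.778 0.855 -0.884
vertex 1.627 0.297 -1.599
endloop
endfacet
facet normal -0.374 -0.922 -0.104
outer loop
vertex 0.937 0.513 -1.031
vertex 1.627 0.297 -1.599
vertex 2.022 -0.015 -0.256
endloop
endfacet
facet normal -0.221 0.791 -0.571
outer loop
vertex 1.627 0.297 -1.599
vertex 1.778 0.855 -0.884
vertex 2.468 0.638 -1.452
endloop
endfacet
facet normal 0.403 -0.858 -0.318
outer loop
vertex 1.627 0.297 -1.599
vertex 2.468 0.638 -1.452
vertex 2.022 -0.015 -0.256
endloop
endfacet
facet normal 0.162 0.706 0.689
outer loop
vertex -1.196 0.181 1.704
vertex -1.531 -0.428 2.407
vertex -0.57 -0.422 2.175
endloop
endfacet
facet normal 0.625 0.766 0.150
outer loop
vertex -1.196 0.181 1.704
vertex -0.57 -0.422 2.175
vertex -0.493 -0.294 1.198
endloop
endfacet
facet normal 0.253 0.856 -0.451
outer loop
vertex -1.196 0.181 1.704
vertex -0.493 -0.294 1.198
vertex -1.405 -0.22 0.826
endloop
endfacet
facet normal -0.441 0.852 -0.284
outer loop
vertex -1.196 0.181 1.704
vertex -1.405 -0.22 0.826
vertex -2.047 -0.303 1.573
endloop
endfacet
facet normal -0.497 0.759 0.421
outer loop
vertex -1.196 0.181 1.704
vertex -2.047 -0.303 1.573
vertex -1.531 -0.428 2.407
endloop
endfacet
facet normal 0.984 0.151 0.097
outer loop
vertex -0.493 -0.294 1.198
vertex -0.57 -0.422 2.175
vertex -0.393 -1.197 1.587
endloop
endfacet
facet normal 0.234 0.053 0.971
outer loop
vertex -0.57 -0.422 2.175
vertex -1.531 -0.428 2.407
vertex -1.035 -1.28 2.334
endloop
endfacet
facet normal -0.833 0.139 0.536
outer loop
vertex -1.531 -0.428 2.407
vertex -2.047 -0.303 1.573
vertex -1.947 -1.206 1.962
endloop
endfacet
facet normal -0.742 0.290 -0.605
outer loop
vertex -2.047 -0.303 1.573
vertex -1.405 -0.22 0.826
vertex -1.87 -1.078 0.985
endloop
endfacet
facet normal 0.381 0.297 -0.876
outer loop
vertex -1.405 -0.22 0.826
vertex -0.493 -0.294 1.198
vertex -0.909 -1.072 0.753
endloop
endfacet
facet normal 0.441 -0.852 0.284
outer loop
vertex -1.244 -1.681 1.456
vertex -0.393 -1.197 1.587
vertex -1.035 -1.28 2.334
endloop
endfacet
facet normal -0.253 -0.856 0.451
outer loop
vertex -1.244 -1.681 1.456
vertex -1.035 -1.28 2.334
vertex -1.947 -1.206 1.962
endloop
endfacet
facet normal -0.625 -0.766 -0.150
outer loop
vertex -1.244 -1.681 1.456
vertex -1.947 -1.206 1.962
vertex -1.87 -1.078 0.985
endloop
endfacet
facet normal -0.162 -0.706 -0.689
outer loop
vertex -1.244 -1.681 1.456
vertex -1.87 -1.078 0.985
vertex -0.909 -1.072 0.753
endloop
endfacet
facet normal 0.497 -0.759 -0.421
outer loop
vertex -1.244 -1.681 1.456
vertex -0.909 -1.072 0.753
vertex -0.393 -1.197 1.587
endloop
endfacet
facet normal 0.742 -0.290 0.605
outer loop
vertex -1.035 -1.28 2.334
vertex -0.393 -1.197 1.587
vertex -0.57 -0.422 2.175
endloop
endfacet
facet normal -0.381 -0.297 0.876
outer loop
vertex -1.947 -1.206 1.962
vertex -1.035 -1.28 2.334
vertex -1.531 -0.428 2.407
endloop
endfacet
facet normal -0.984 -0.151 -0.097
outer loop
vertex -1.87 -1.078 0.985
vertex -1.947 -1.206 1.962
vertex -2.047 -0.303 1.573
endloop
endfacet
facet normal -0.234 -0.053 -0.971
outer loop
vertex -0.909 -1.072 0.753
vertex -1.87 -1.078 0.985
vertex -1.405 -0.22 0.826
endloop
endfacet
facet normal 0.833 -0.139 -0.536
outer loop
vertex -0.393 -1.197 1.587
vertex -0.909 -1.072 0.753
vertex -0.493 -0.294 1.198
endloop
endfacet

endsolid


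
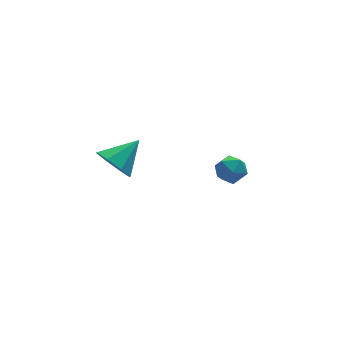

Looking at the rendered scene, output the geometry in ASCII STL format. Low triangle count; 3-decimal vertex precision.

solid 
facet normal -0.790 -0.293 -0.538
outer loop
vertex -1.853 -3.797 2.484
vertex -2.185 -4.19 3.185
vertex -2.245 -3.393 2.84
endloop
endfacet
facet normal 0.535 0.788 -0.305
outer loop
vertex -1.853 -3.797 2.484
vertex -2.245 -3.393 2.84
vertex -1.055 -3.77 3.955
endloop
endfacet
facet normal -0.790 -0.293 -0.539
outer loop
vertex -2.245 -3.393 2.84
vertex -2.185 -4.19 3.185
vertex -2.602 -3.456 3.398
endloop
endfacet
facet normal 0.128 0.973 0.192
outer loop
vertex -2.245 -3.393 2.84
vertex -2.602 -3.456 3.398
vertex -1.055 -3.77 3.955
endloop
endfacet
facet normal -0.790 -0.293 -0.538
outer loop
vertex -2.602 -3.456 3.398
vertex -2.185 -4.19 3.185
vertex -2.715 -3.949 3.832
endloop
endfacet
facet normal -0.127 0.672 0.730
outer loop
vertex -2.602 -3.456 3.398
vertex -2.715 -3.949 3.832
vertex -1.055 -3.77 3.955
endloop
endfacet
facet normal -0.790 -0.293 -0.538
outer loop
vertex -2.715 -3.949 3.832
vertex -2.185 -4.19 3.185
vertex -2.517 -4.583 3.887
endloop
endfacet
facet normal -0.080 0.061 0.995
outer loop
vertex -2.715 -3.949 3.832
vertex -2.517 -4.583 3.887
vertex -1.055 -3.77 3.955
endloop
endfacet
facet normal -0.790 -0.293 -0.538
outer loop
vertex -2.517 -4.583 3.887
vertex -2.185 -4.19 3.185
vertex -2.125 -4.986 3.531
endloop
endfacet
facet normal 0.240 -0.501 0.831
outer loop
vertex -2.517 -4.583 3.887
vertex -2.125 -4.986 3.531
vertex -1.055 -3.77 3.955
endloop
endfacet
facet normal -0.790 -0.293 -0.538
outer loop
vertex -2.125 -4.986 3.531
vertex -2.185 -4.19 3.185
vertex -1.768 -4.923 2.972
endloop
endfacet
facet normal 0.646 -0.686 0.335
outer loop
vertex -2.125 -4.986 3.531
vertex -1.768 -4.923 2.972
vertex -1.055 -3.77 3.955
endloop
endfacet
facet normal -0.790 -0.293 -0.539
outer loop
vertex -1.768 -4.923 2.972
vertex -2.185 -4.19 3.185
vertex -1.655 -4.43 2.538
endloop
endfacet
facet normal 0.901 -0.385 -0.202
outer loop
vertex -1.768 -4.923 2.972
vertex -1.655 -4.43 2.538
vertex -1.055 -3.77 3.955
endloop
endfacet
facet normal -0.790 -0.293 -0.538
outer loop
vertex -1.655 -4.43 2.538
vertex -2.185 -4.19 3.185
vertex -1.853 -3.797 2.484
endloop
endfacet
facet normal 0.854 0.227 -0.468
outer loop
vertex -1.655 -4.43 2.538
vertex -1.853 -3.797 2.484
vertex -1.055 -3.77 3.955
endloop
endfacet
facet normal -0.462 0.663 0.589
outer loop
vertex 2.357 -2.501 0.579
vertex 2.462 -2.929 1.143
vertex 2.951 -2.436 0.972
endloop
endfacet
facet normal -0.137 0.990 0.044
outer loop
vertex 2.357 -2.501 0.579
vertex 2.951 -2.436 0.972
vertex 2.989 -2.399 0.259
endloop
endfacet
facet normal -0.402 0.722 -0.563
outer loop
vertex 2.357 -2.501 0.579
vertex 2.989 -2.399 0.259
vertex 2.523 -2.869 -0.011
endloop
endfacet
facet normal -0.890 0.230 -0.394
outer loop
vertex 2.357 -2.501 0.579
vertex 2.523 -2.869 -0.011
vertex 2.197 -3.196 0.535
endloop
endfacet
facet normal -0.928 0.193 0.319
outer loop
vertex 2.357 -2.501 0.579
vertex 2.197 -3.196 0.535
vertex 2.462 -2.929 1.143
endloop
endfacet
facet normal 0.557 0.827 0.073
outer loop
vertex 2.989 -2.399 0.259
vertex 2.951 -2.436 0.972
vertex 3.483 -2.764 0.625
endloop
endfacet
facet normal 0.031 0.300 0.954
outer loop
vertex 2.951 -2.436 0.972
vertex 2.462 -2.929 1.143
vertex 3.157 -3.091 1.171
endloop
endfacet
facet normal -0.722 -0.460 0.517
outer loop
vertex 2.462 -2.929 1.143
vertex 2.197 -3.196 0.535
vertex 2.691 -3.561 0.901
endloop
endfacet
facet normal -0.661 -0.401 -0.635
outer loop
vertex 2.197 -3.196 0.535
vertex 2.523 -2.869 -0.011
vertex 2.729 -3.524 0.188
endloop
endfacet
facet normal 0.129 0.395 -0.910
outer loop
vertex 2.523 -2.869 -0.011
vertex 2.989 -2.399 0.259
vertex 3.218 -3.031 0.017
endloop
endfacet
facet normal 0.890 -0.230 0.394
outer loop
vertex 3.323 -3.459 0.581
vertex 3.483 -2.764 0.625
vertex 3.157 -3.091 1.171
endloop
endfacet
facet normal 0.402 -0.722 0.563
outer loop
vertex 3.323 -3.459 0.581
vertex 3.157 -3.091 1.171
vertex 2.691 -3.561 0.901
endloop
endfacet
facet normal 0.137 -0.990 -0.044
outer loop
vertex 3.323 -3.459 0.581
vertex 2.691 -3.561 0.901
vertex 2.729 -3.524 0.188
endloop
endfacet
facet normal 0.462 -0.663 -0.589
outer loop
vertex 3.323 -3.459 0.581
vertex 2.729 -3.524 0.188
vertex 3.218 -3.031 0.017
endloop
endfacet
facet normal 0.928 -0.193 -0.319
outer loop
vertex 3.323 -3.459 0.581
vertex 3.218 -3.031 0.017
vertex 3.483 -2.764 0.625
endloop
endfacet
facet normal 0.661 0.401 0.635
outer loop
vertex 3.157 -3.091 1.171
vertex 3.483 -2.764 0.625
vertex 2.951 -2.436 0.972
endloop
endfacet
facet normal -0.129 -0.395 0.910
outer loop
vertex 2.691 -3.561 0.901
vertex 3.157 -3.091 1.171
vertex 2.462 -2.929 1.143
endloop
endfacet
facet normal -0.557 -0.827 -0.073
outer loop
vertex 2.729 -3.524 0.188
vertex 2.691 -3.561 0.901
vertex 2.197 -3.196 0.535
endloop
endfacet
facet normal -0.031 -0.300 -0.954
outer loop
vertex 3.218 -3.031 0.017
vertex 2.729 -3.524 0.188
vertex 2.523 -2.869 -0.011
endloop
endfacet
facet normal 0.722 0.460 -0.517
outer loop
vertex 3.483 -2.764 0.625
vertex 3.218 -3.031 0.017
vertex 2.989 -2.399 0.259
endloop
endfacet

endsolid


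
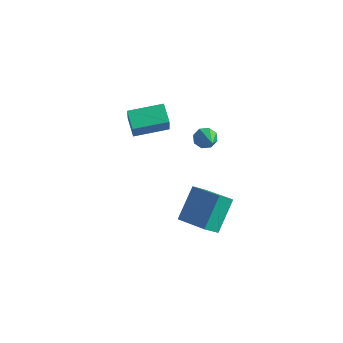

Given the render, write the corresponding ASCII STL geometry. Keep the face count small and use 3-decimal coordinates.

solid 
facet normal -0.958 0.138 -0.252
outer loop
vertex 0.349 3.213 -0.825
vertex 0.615 3.921 -1.449
vertex 0.534 1.877 -2.261
endloop
endfacet
facet normal -0.271 -0.722 0.637
outer loop
vertex 2.325 1.619 -1.791
vertex 0.349 3.213 -0.825
vertex 0.534 1.877 -2.261
endloop
endfacet
facet normal -0.958 0.138 -0.251
outer loop
vertex 0.534 1.877 -2.261
vertex 0.615 3.921 -1.449
vertex 0.799 2.585 -2.885
endloop
endfacet
facet normal 0.094 -0.678 -0.729
outer loop
vertex 0.799 2.585 -2.885
vertex 2.325 1.619 -1.791
vertex 0.534 1.877 -2.261
endloop
endfacet
facet normal -0.094 0.678 0.729
outer loop
vertex 0.349 3.213 -0.825
vertex 2.406 3.663 -0.979
vertex 0.615 3.921 -1.449
endloop
endfacet
facet normal -0.271 -0.722 0.637
outer loop
vertex 2.141 2.955 -0.355
vertex 0.349 3.213 -0.825
vertex 2.325 1.619 -1.791
endloop
endfacet
facet normal -0.094 0.678 0.729
outer loop
vertex 2.141 2.955 -0.355
vertex 2.406 3.663 -0.979
vertex 0.349 3.213 -0.825
endloop
endfacet
facet normal 0.271 0.722 -0.637
outer loop
vertex 0.615 3.921 -1.449
vertex 2.406 3.663 -0.979
vertex 0.799 2.585 -2.885
endloop
endfacet
facet normal 0.094 -0.678 -0.729
outer loop
vertex 2.591 2.327 -2.415
vertex 2.325 1.619 -1.791
vertex 0.799 2.585 -2.885
endloop
endfacet
facet normal 0.271 0.722 -0.637
outer loop
vertex 0.799 2.585 -2.885
vertex 2.406 3.663 -0.979
vertex 2.591 2.327 -2.415
endloop
endfacet
facet normal 0.958 -0.138 0.251
outer loop
vertex 2.591 2.327 -2.415
vertex 2.141 2.955 -0.355
vertex 2.325 1.619 -1.791
endloop
endfacet
facet normal 0.958 -0.137 0.251
outer loop
vertex 2.406 3.663 -0.979
vertex 2.141 2.955 -0.355
vertex 2.591 2.327 -2.415
endloop
endfacet
facet normal -0.646 0.569 -0.508
outer loop
vertex 1.405 3.234 2.635
vertex 1.047 3.245 3.103
vertex 1.493 3.58 2.911
endloop
endfacet
facet normal 0.882 0.135 -0.451
outer loop
vertex 1.405 3.234 2.635
vertex 1.493 3.58 2.911
vertex 2.333 2.115 4.117
endloop
endfacet
facet normal -0.646 0.568 -0.510
outer loop
vertex 1.493 3.58 2.911
vertex 1.047 3.245 3.103
vertex 1.319 3.731 3.3
endloop
endfacet
facet normal 0.806 0.575 0.137
outer loop
vertex 1.493 3.58 2.911
vertex 1.319 3.731 3.3
vertex 2.333 2.115 4.117
endloop
endfacet
facet normal -0.645 0.568 -0.511
outer loop
vertex 1.319 3.731 3.3
vertex 1.047 3.245 3.103
vertex 0.985 3.597 3.573
endloop
endfacet
facet normal 0.356 0.590 0.725
outer loop
vertex 1.319 3.731 3.3
vertex 0.985 3.597 3.573
vertex 2.333 2.115 4.117
endloop
endfacet
facet normal -0.647 0.567 -0.510
outer loop
vertex 0.985 3.597 3.573
vertex 1.047 3.245 3.103
vertex 0.688 3.257 3.572
endloop
endfacet
facet normal -0.200 0.172 0.965
outer loop
vertex 0.985 3.597 3.573
vertex 0.688 3.257 3.572
vertex 2.333 2.115 4.117
endloop
endfacet
facet normal -0.647 0.567 -0.510
outer loop
vertex 0.688 3.257 3.572
vertex 1.047 3.245 3.103
vertex 0.601 2.91 3.296
endloop
endfacet
facet normal -0.541 -0.436 0.719
outer loop
vertex 0.688 3.257 3.572
vertex 0.601 2.91 3.296
vertex 2.333 2.115 4.117
endloop
endfacet
facet normal -0.647 0.568 -0.508
outer loop
vertex 0.601 2.91 3.296
vertex 1.047 3.245 3.103
vertex 0.775 2.76 2.907
endloop
endfacet
facet normal -0.464 -0.876 0.130
outer loop
vertex 0.601 2.91 3.296
vertex 0.775 2.76 2.907
vertex 2.333 2.115 4.117
endloop
endfacet
facet normal -0.647 0.568 -0.508
outer loop
vertex 0.775 2.76 2.907
vertex 1.047 3.245 3.103
vertex 1.108 2.894 2.633
endloop
endfacet
facet normal -0.016 -0.891 -0.455
outer loop
vertex 0.775 2.76 2.907
vertex 1.108 2.894 2.633
vertex 2.333 2.115 4.117
endloop
endfacet
facet normal -0.647 0.568 -0.508
outer loop
vertex 1.108 2.894 2.633
vertex 1.047 3.245 3.103
vertex 1.405 3.234 2.635
endloop
endfacet
facet normal 0.543 -0.470 -0.695
outer loop
vertex 1.108 2.894 2.633
vertex 1.405 3.234 2.635
vertex 2.333 2.115 4.117
endloop
endfacet
facet normal -0.357 0.438 -0.825
outer loop
vertex -2.548 1.981 3.472
vertex -1.464 3.308 3.707
vertex -1.8 1.475 2.88
endloop
endfacet
facet normal -0.627 -0.767 -0.136
outer loop
vertex -1.276 0.832 4.093
vertex -2.548 1.981 3.472
vertex -1.8 1.475 2.88
endloop
endfacet
facet normal -0.357 0.438 -0.825
outer loop
vertex -1.8 1.475 2.88
vertex -1.464 3.308 3.707
vertex -0.716 2.802 3.115
endloop
endfacet
facet normal 0.693 -0.469 -0.548
outer loop
vertex -0.716 2.802 3.115
vertex -1.276 0.832 4.093
vertex -1.8 1.475 2.88
endloop
endfacet
facet normal -0.693 0.469 0.548
outer loop
vertex -2.548 1.981 3.472
vertex -0.94 2.665 4.92
vertex -1.464 3.308 3.707
endloop
endfacet
facet normal -0.627 -0.767 -0.136
outer loop
vertex -2.024 1.338 4.685
vertex -2.548 1.981 3.472
vertex -1.276 0.832 4.093
endloop
endfacet
facet normal -0.693 0.469 0.548
outer loop
vertex -2.024 1.338 4.685
vertex -0.94 2.665 4.92
vertex -2.548 1.981 3.472
endloop
endfacet
facet normal 0.627 0.767 0.136
outer loop
vertex -1.464 3.308 3.707
vertex -0.94 2.665 4.92
vertex -0.716 2.802 3.115
endloop
endfacet
facet normal 0.693 -0.469 -0.548
outer loop
vertex -0.192 2.159 4.328
vertex -1.276 0.832 4.093
vertex -0.716 2.802 3.115
endloop
endfacet
facet normal 0.627 0.767 0.136
outer loop
vertex -0.716 2.802 3.115
vertex -0.94 2.665 4.92
vertex -0.192 2.159 4.328
endloop
endfacet
facet normal 0.357 -0.438 0.825
outer loop
vertex -0.192 2.159 4.328
vertex -2.024 1.338 4.685
vertex -1.276 0.832 4.093
endloop
endfacet
facet normal 0.357 -0.438 0.825
outer loop
vertex -0.94 2.665 4.92
vertex -2.024 1.338 4.685
vertex -0.192 2.159 4.328
endloop
endfacet

endsolid


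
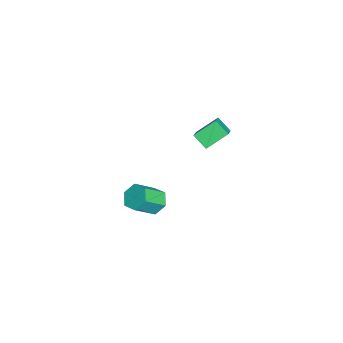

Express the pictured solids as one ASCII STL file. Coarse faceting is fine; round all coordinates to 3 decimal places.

solid 
facet normal -0.809 0.050 -0.585
outer loop
vertex 2.045 -0.016 3.172
vertex 2.509 0.617 2.585
vertex 2.528 -1.075 2.413
endloop
endfacet
facet normal -0.474 -0.645 0.599
outer loop
vertex 3.831 -1.157 3.355
vertex 2.045 -0.016 3.172
vertex 2.528 -1.075 2.413
endloop
endfacet
facet normal -0.809 0.050 -0.585
outer loop
vertex 2.528 -1.075 2.413
vertex 2.509 0.617 2.585
vertex 2.992 -0.442 1.826
endloop
endfacet
facet normal 0.347 -0.762 -0.547
outer loop
vertex 2.992 -0.442 1.826
vertex 3.831 -1.157 3.355
vertex 2.528 -1.075 2.413
endloop
endfacet
facet normal -0.347 0.762 0.547
outer loop
vertex 2.045 -0.016 3.172
vertex 3.812 0.535 3.527
vertex 2.509 0.617 2.585
endloop
endfacet
facet normal -0.474 -0.645 0.599
outer loop
vertex 3.348 -0.098 4.114
vertex 2.045 -0.016 3.172
vertex 3.831 -1.157 3.355
endloop
endfacet
facet normal -0.347 0.762 0.547
outer loop
vertex 3.348 -0.098 4.114
vertex 3.812 0.535 3.527
vertex 2.045 -0.016 3.172
endloop
endfacet
facet normal 0.474 0.645 -0.599
outer loop
vertex 2.509 0.617 2.585
vertex 3.812 0.535 3.527
vertex 2.992 -0.442 1.826
endloop
endfacet
facet normal 0.347 -0.762 -0.547
outer loop
vertex 4.295 -0.524 2.768
vertex 3.831 -1.157 3.355
vertex 2.992 -0.442 1.826
endloop
endfacet
facet normal 0.474 0.645 -0.599
outer loop
vertex 2.992 -0.442 1.826
vertex 3.812 0.535 3.527
vertex 4.295 -0.524 2.768
endloop
endfacet
facet normal 0.809 -0.050 0.585
outer loop
vertex 4.295 -0.524 2.768
vertex 3.348 -0.098 4.114
vertex 3.831 -1.157 3.355
endloop
endfacet
facet normal 0.809 -0.050 0.585
outer loop
vertex 3.812 0.535 3.527
vertex 3.348 -0.098 4.114
vertex 4.295 -0.524 2.768
endloop
endfacet
facet normal -0.446 0.619 -0.646
outer loop
vertex 2.972 -3.114 -4.086
vertex 2.281 -3.174 -3.667
vertex 2.817 -2.596 -3.483
endloop
endfacet
facet normal 0.875 0.455 -0.166
outer loop
vertex 2.972 -3.114 -4.086
vertex 2.817 -2.596 -3.483
vertex 3.67 -4.087 -3.071
endloop
endfacet
facet normal 0.875 0.454 -0.167
outer loop
vertex 3.67 -4.087 -3.071
vertex 2.817 -2.596 -3.483
vertex 3.516 -3.569 -2.468
endloop
endfacet
facet normal 0.444 -0.620 0.646
outer loop
vertex 3.67 -4.087 -3.071
vertex 3.516 -3.569 -2.468
vertex 2.979 -4.146 -2.653
endloop
endfacet
facet normal -0.445 0.619 -0.647
outer loop
vertex 2.817 -2.596 -3.483
vertex 2.281 -3.174 -3.667
vertex 2.126 -2.655 -3.064
endloop
endfacet
facet normal 0.273 0.781 0.561
outer loop
vertex 2.817 -2.596 -3.483
vertex 2.126 -2.655 -3.064
vertex 3.516 -3.569 -2.468
endloop
endfacet
facet normal 0.273 0.781 0.561
outer loop
vertex 3.516 -3.569 -2.468
vertex 2.126 -2.655 -3.064
vertex 2.825 -3.628 -2.049
endloop
endfacet
facet normal 0.445 -0.621 0.646
outer loop
vertex 3.516 -3.569 -2.468
vertex 2.825 -3.628 -2.049
vertex 2.979 -4.146 -2.653
endloop
endfacet
facet normal -0.444 0.619 -0.647
outer loop
vertex 2.126 -2.655 -3.064
vertex 2.281 -3.174 -3.667
vertex 1.59 -3.233 -3.249
endloop
endfacet
facet normal -0.603 0.326 0.728
outer loop
vertex 2.126 -2.655 -3.064
vertex 1.59 -3.233 -3.249
vertex 2.825 -3.628 -2.049
endloop
endfacet
facet normal -0.603 0.327 0.728
outer loop
vertex 2.825 -3.628 -2.049
vertex 1.59 -3.233 -3.249
vertex 2.288 -4.206 -2.234
endloop
endfacet
facet normal 0.445 -0.620 0.646
outer loop
vertex 2.825 -3.628 -2.049
vertex 2.288 -4.206 -2.234
vertex 2.979 -4.146 -2.653
endloop
endfacet
facet normal -0.444 0.620 -0.646
outer loop
vertex 1.59 -3.233 -3.249
vertex 2.281 -3.174 -3.667
vertex 1.744 -3.751 -3.852
endloop
endfacet
facet normal -0.875 -0.454 0.167
outer loop
vertex 1.59 -3.233 -3.249
vertex 1.744 -3.751 -3.852
vertex 2.288 -4.206 -2.234
endloop
endfacet
facet normal -0.875 -0.455 0.166
outer loop
vertex 2.288 -4.206 -2.234
vertex 1.744 -3.751 -3.852
vertex 2.443 -4.724 -2.837
endloop
endfacet
facet normal 0.446 -0.619 0.646
outer loop
vertex 2.288 -4.206 -2.234
vertex 2.443 -4.724 -2.837
vertex 2.979 -4.146 -2.653
endloop
endfacet
facet normal -0.445 0.621 -0.646
outer loop
vertex 1.744 -3.751 -3.852
vertex 2.281 -3.174 -3.667
vertex 2.435 -3.692 -4.271
endloop
endfacet
facet normal -0.273 -0.781 -0.561
outer loop
vertex 1.744 -3.751 -3.852
vertex 2.435 -3.692 -4.271
vertex 2.443 -4.724 -2.837
endloop
endfacet
facet normal -0.273 -0.781 -0.561
outer loop
vertex 2.443 -4.724 -2.837
vertex 2.435 -3.692 -4.271
vertex 3.134 -4.665 -3.256
endloop
endfacet
facet normal 0.445 -0.619 0.647
outer loop
vertex 2.443 -4.724 -2.837
vertex 3.134 -4.665 -3.256
vertex 2.979 -4.146 -2.653
endloop
endfacet
facet normal -0.445 0.620 -0.646
outer loop
vertex 2.435 -3.692 -4.271
vertex 2.281 -3.174 -3.667
vertex 2.972 -3.114 -4.086
endloop
endfacet
facet normal 0.603 -0.327 -0.728
outer loop
vertex 2.435 -3.692 -4.271
vertex 2.972 -3.114 -4.086
vertex 3.134 -4.665 -3.256
endloop
endfacet
facet normal 0.603 -0.326 -0.728
outer loop
vertex 3.134 -4.665 -3.256
vertex 2.972 -3.114 -4.086
vertex 3.67 -4.087 -3.071
endloop
endfacet
facet normal 0.444 -0.619 0.647
outer loop
vertex 3.134 -4.665 -3.256
vertex 3.67 -4.087 -3.071
vertex 2.979 -4.146 -2.653
endloop
endfacet

endsolid


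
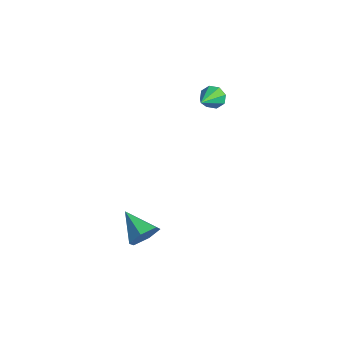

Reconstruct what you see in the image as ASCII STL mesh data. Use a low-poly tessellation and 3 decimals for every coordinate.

solid 
facet normal 0.837 0.321 -0.443
outer loop
vertex -1.238 -0.935 -1.994
vertex -1.634 -0.655 -2.54
vertex -1.48 -0.248 -1.954
endloop
endfacet
facet normal 0.051 -0.040 0.998
outer loop
vertex -1.238 -0.935 -1.994
vertex -1.48 -0.248 -1.954
vertex -2.806 -1.105 -1.92
endloop
endfacet
facet normal 0.837 0.321 -0.443
outer loop
vertex -1.48 -0.248 -1.954
vertex -1.634 -0.655 -2.54
vertex -1.876 0.032 -2.499
endloop
endfacet
facet normal -0.408 0.657 0.634
outer loop
vertex -1.48 -0.248 -1.954
vertex -1.876 0.032 -2.499
vertex -2.806 -1.105 -1.92
endloop
endfacet
facet normal 0.837 0.321 -0.443
outer loop
vertex -1.876 0.032 -2.499
vertex -1.634 -0.655 -2.54
vertex -2.03 -0.375 -3.085
endloop
endfacet
facet normal -0.804 0.566 -0.181
outer loop
vertex -1.876 0.032 -2.499
vertex -2.03 -0.375 -3.085
vertex -2.806 -1.105 -1.92
endloop
endfacet
facet normal 0.837 0.321 -0.443
outer loop
vertex -2.03 -0.375 -3.085
vertex -1.634 -0.655 -2.54
vertex -1.788 -1.062 -3.126
endloop
endfacet
facet normal -0.741 -0.223 -0.633
outer loop
vertex -2.03 -0.375 -3.085
vertex -1.788 -1.062 -3.126
vertex -2.806 -1.105 -1.92
endloop
endfacet
facet normal 0.837 0.321 -0.443
outer loop
vertex -1.788 -1.062 -3.126
vertex -1.634 -0.655 -2.54
vertex -1.392 -1.342 -2.58
endloop
endfacet
facet normal -0.280 -0.921 -0.269
outer loop
vertex -1.788 -1.062 -3.126
vertex -1.392 -1.342 -2.58
vertex -2.806 -1.105 -1.92
endloop
endfacet
facet normal 0.837 0.321 -0.443
outer loop
vertex -1.392 -1.342 -2.58
vertex -1.634 -0.655 -2.54
vertex -1.238 -0.935 -1.994
endloop
endfacet
facet normal 0.116 -0.830 0.546
outer loop
vertex -1.392 -1.342 -2.58
vertex -1.238 -0.935 -1.994
vertex -2.806 -1.105 -1.92
endloop
endfacet
facet normal -0.687 0.586 -0.429
outer loop
vertex -4.08 2.972 2.297
vertex -4.4 2.923 2.742
vertex -4.005 3.27 2.584
endloop
endfacet
facet normal 0.902 0.159 -0.401
outer loop
vertex -4.08 2.972 2.297
vertex -4.005 3.27 2.584
vertex -3.48 2.137 3.318
endloop
endfacet
facet normal -0.687 0.585 -0.431
outer loop
vertex -4.005 3.27 2.584
vertex -4.4 2.923 2.742
vertex -4.161 3.366 2.963
endloop
endfacet
facet normal 0.828 0.520 0.209
outer loop
vertex -4.005 3.27 2.584
vertex -4.161 3.366 2.963
vertex -3.48 2.137 3.318
endloop
endfacet
facet normal -0.688 0.585 -0.429
outer loop
vertex -4.161 3.366 2.963
vertex -4.4 2.923 2.742
vertex -4.457 3.201 3.213
endloop
endfacet
facet normal 0.412 0.456 0.789
outer loop
vertex -4.161 3.366 2.963
vertex -4.457 3.201 3.213
vertex -3.48 2.137 3.318
endloop
endfacet
facet normal -0.687 0.586 -0.429
outer loop
vertex -4.457 3.201 3.213
vertex -4.4 2.923 2.742
vertex -4.72 2.873 3.186
endloop
endfacet
facet normal -0.105 0.002 0.995
outer loop
vertex -4.457 3.201 3.213
vertex -4.72 2.873 3.186
vertex -3.48 2.137 3.318
endloop
endfacet
facet normal -0.687 0.587 -0.429
outer loop
vertex -4.72 2.873 3.186
vertex -4.4 2.923 2.742
vertex -4.796 2.575 2.9
endloop
endfacet
facet normal -0.415 -0.573 0.707
outer loop
vertex -4.72 2.873 3.186
vertex -4.796 2.575 2.9
vertex -3.48 2.137 3.318
endloop
endfacet
facet normal -0.687 0.585 -0.431
outer loop
vertex -4.796 2.575 2.9
vertex -4.4 2.923 2.742
vertex -4.639 2.48 2.521
endloop
endfacet
facet normal -0.341 -0.935 0.093
outer loop
vertex -4.796 2.575 2.9
vertex -4.639 2.48 2.521
vertex -3.48 2.137 3.318
endloop
endfacet
facet normal -0.687 0.585 -0.430
outer loop
vertex -4.639 2.48 2.521
vertex -4.4 2.923 2.742
vertex -4.343 2.644 2.271
endloop
endfacet
facet normal 0.075 -0.872 -0.484
outer loop
vertex -4.639 2.48 2.521
vertex -4.343 2.644 2.271
vertex -3.48 2.137 3.318
endloop
endfacet
facet normal -0.687 0.585 -0.430
outer loop
vertex -4.343 2.644 2.271
vertex -4.4 2.923 2.742
vertex -4.08 2.972 2.297
endloop
endfacet
facet normal 0.591 -0.419 -0.690
outer loop
vertex -4.343 2.644 2.271
vertex -4.08 2.972 2.297
vertex -3.48 2.137 3.318
endloop
endfacet

endsolid


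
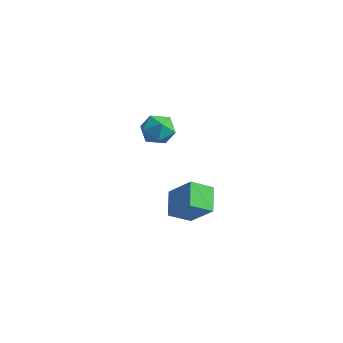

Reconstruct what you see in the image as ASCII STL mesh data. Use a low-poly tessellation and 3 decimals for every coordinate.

solid 
facet normal -0.099 0.973 0.209
outer loop
vertex -3.622 2.93 2.516
vertex -4.343 2.766 2.938
vertex -3.597 2.754 3.349
endloop
endfacet
facet normal 0.590 0.794 0.150
outer loop
vertex -3.622 2.93 2.516
vertex -3.597 2.754 3.349
vertex -3.014 2.42 2.825
endloop
endfacet
facet normal 0.691 0.521 -0.501
outer loop
vertex -3.622 2.93 2.516
vertex -3.014 2.42 2.825
vertex -3.399 2.225 2.091
endloop
endfacet
facet normal 0.066 0.530 -0.845
outer loop
vertex -3.622 2.93 2.516
vertex -3.399 2.225 2.091
vertex -4.221 2.439 2.161
endloop
endfacet
facet normal -0.422 0.810 -0.407
outer loop
vertex -3.622 2.93 2.516
vertex -4.221 2.439 2.161
vertex -4.343 2.766 2.938
endloop
endfacet
facet normal 0.726 0.282 0.628
outer loop
vertex -3.014 2.42 2.825
vertex -3.597 2.754 3.349
vertex -3.359 1.941 3.439
endloop
endfacet
facet normal -0.389 0.572 0.722
outer loop
vertex -3.597 2.754 3.349
vertex -4.343 2.766 2.938
vertex -4.181 2.155 3.509
endloop
endfacet
facet normal -0.912 0.307 -0.273
outer loop
vertex -4.343 2.766 2.938
vertex -4.221 2.439 2.161
vertex -4.566 1.96 2.775
endloop
endfacet
facet normal -0.121 -0.144 -0.982
outer loop
vertex -4.221 2.439 2.161
vertex -3.399 2.225 2.091
vertex -3.983 1.626 2.251
endloop
endfacet
facet normal 0.891 -0.161 -0.425
outer loop
vertex -3.399 2.225 2.091
vertex -3.014 2.42 2.825
vertex -3.237 1.614 2.662
endloop
endfacet
facet normal -0.066 -0.530 0.845
outer loop
vertex -3.958 1.45 3.084
vertex -3.359 1.941 3.439
vertex -4.181 2.155 3.509
endloop
endfacet
facet normal -0.691 -0.521 0.501
outer loop
vertex -3.958 1.45 3.084
vertex -4.181 2.155 3.509
vertex -4.566 1.96 2.775
endloop
endfacet
facet normal -0.590 -0.794 -0.150
outer loop
vertex -3.958 1.45 3.084
vertex -4.566 1.96 2.775
vertex -3.983 1.626 2.251
endloop
endfacet
facet normal 0.099 -0.973 -0.209
outer loop
vertex -3.958 1.45 3.084
vertex -3.983 1.626 2.251
vertex -3.237 1.614 2.662
endloop
endfacet
facet normal 0.422 -0.810 0.407
outer loop
vertex -3.958 1.45 3.084
vertex -3.237 1.614 2.662
vertex -3.359 1.941 3.439
endloop
endfacet
facet normal 0.121 0.144 0.982
outer loop
vertex -4.181 2.155 3.509
vertex -3.359 1.941 3.439
vertex -3.597 2.754 3.349
endloop
endfacet
facet normal -0.891 0.161 0.425
outer loop
vertex -4.566 1.96 2.775
vertex -4.181 2.155 3.509
vertex -4.343 2.766 2.938
endloop
endfacet
facet normal -0.726 -0.282 -0.628
outer loop
vertex -3.983 1.626 2.251
vertex -4.566 1.96 2.775
vertex -4.221 2.439 2.161
endloop
endfacet
facet normal 0.389 -0.572 -0.722
outer loop
vertex -3.237 1.614 2.662
vertex -3.983 1.626 2.251
vertex -3.399 2.225 2.091
endloop
endfacet
facet normal 0.912 -0.307 0.273
outer loop
vertex -3.359 1.941 3.439
vertex -3.237 1.614 2.662
vertex -3.014 2.42 2.825
endloop
endfacet
facet normal -0.707 -0.040 -0.706
outer loop
vertex -0.021 -1.562 2.711
vertex 0.48 -0.763 2.164
vertex 0.64 -2.397 2.097
endloop
endfacet
facet normal -0.460 -0.733 0.502
outer loop
vertex 1.7 -2.337 3.156
vertex -0.021 -1.562 2.711
vertex 0.64 -2.397 2.097
endloop
endfacet
facet normal -0.707 -0.040 -0.706
outer loop
vertex 0.64 -2.397 2.097
vertex 0.48 -0.763 2.164
vertex 1.141 -1.599 1.55
endloop
endfacet
facet normal 0.537 -0.680 -0.499
outer loop
vertex 1.141 -1.599 1.55
vertex 1.7 -2.337 3.156
vertex 0.64 -2.397 2.097
endloop
endfacet
facet normal -0.538 0.679 0.500
outer loop
vertex -0.021 -1.562 2.711
vertex 1.54 -0.703 3.223
vertex 0.48 -0.763 2.164
endloop
endfacet
facet normal -0.460 -0.732 0.502
outer loop
vertex 1.039 -1.501 3.77
vertex -0.021 -1.562 2.711
vertex 1.7 -2.337 3.156
endloop
endfacet
facet normal -0.538 0.680 0.499
outer loop
vertex 1.039 -1.501 3.77
vertex 1.54 -0.703 3.223
vertex -0.021 -1.562 2.711
endloop
endfacet
facet normal 0.460 0.732 -0.502
outer loop
vertex 0.48 -0.763 2.164
vertex 1.54 -0.703 3.223
vertex 1.141 -1.599 1.55
endloop
endfacet
facet normal 0.538 -0.679 -0.499
outer loop
vertex 2.201 -1.538 2.609
vertex 1.7 -2.337 3.156
vertex 1.141 -1.599 1.55
endloop
endfacet
facet normal 0.459 0.733 -0.502
outer loop
vertex 1.141 -1.599 1.55
vertex 1.54 -0.703 3.223
vertex 2.201 -1.538 2.609
endloop
endfacet
facet normal 0.707 0.040 0.706
outer loop
vertex 2.201 -1.538 2.609
vertex 1.039 -1.501 3.77
vertex 1.7 -2.337 3.156
endloop
endfacet
facet normal 0.707 0.040 0.706
outer loop
vertex 1.54 -0.703 3.223
vertex 1.039 -1.501 3.77
vertex 2.201 -1.538 2.609
endloop
endfacet

endsolid


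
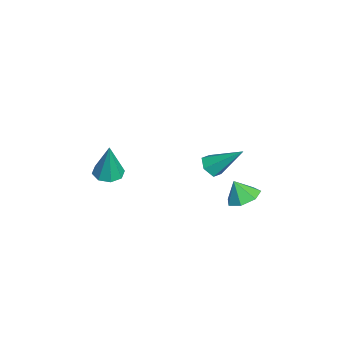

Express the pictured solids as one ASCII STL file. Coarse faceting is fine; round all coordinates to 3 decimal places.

solid 
facet normal 0.153 0.424 -0.893
outer loop
vertex 1.337 3.927 -3.542
vertex 0.742 3.437 -3.877
vertex 0.66 4.197 -3.53
endloop
endfacet
facet normal 0.187 0.429 0.884
outer loop
vertex 1.337 3.927 -3.542
vertex 0.66 4.197 -3.53
vertex 0.578 2.983 -2.923
endloop
endfacet
facet normal 0.154 0.424 -0.892
outer loop
vertex 0.66 4.197 -3.53
vertex 0.742 3.437 -3.877
vertex 0.045 3.896 -3.779
endloop
endfacet
facet normal -0.508 0.412 0.756
outer loop
vertex 0.66 4.197 -3.53
vertex 0.045 3.896 -3.779
vertex 0.578 2.983 -2.923
endloop
endfacet
facet normal 0.155 0.425 -0.892
outer loop
vertex 0.045 3.896 -3.779
vertex 0.742 3.437 -3.877
vertex -0.045 3.249 -4.103
endloop
endfacet
facet normal -0.889 -0.100 0.447
outer loop
vertex 0.045 3.896 -3.779
vertex -0.045 3.249 -4.103
vertex 0.578 2.983 -2.923
endloop
endfacet
facet normal 0.155 0.424 -0.892
outer loop
vertex -0.045 3.249 -4.103
vertex 0.742 3.437 -3.877
vertex 0.458 2.744 -4.256
endloop
endfacet
facet normal -0.666 -0.721 0.189
outer loop
vertex -0.045 3.249 -4.103
vertex 0.458 2.744 -4.256
vertex 0.578 2.983 -2.923
endloop
endfacet
facet normal 0.153 0.425 -0.892
outer loop
vertex 0.458 2.744 -4.256
vertex 0.742 3.437 -3.877
vertex 1.175 2.761 -4.125
endloop
endfacet
facet normal -0.009 -0.984 0.177
outer loop
vertex 0.458 2.744 -4.256
vertex 1.175 2.761 -4.125
vertex 0.578 2.983 -2.923
endloop
endfacet
facet normal 0.154 0.426 -0.891
outer loop
vertex 1.175 2.761 -4.125
vertex 0.742 3.437 -3.877
vertex 1.566 3.287 -3.806
endloop
endfacet
facet normal 0.588 -0.692 0.420
outer loop
vertex 1.175 2.761 -4.125
vertex 1.566 3.287 -3.806
vertex 0.578 2.983 -2.923
endloop
endfacet
facet normal 0.154 0.423 -0.893
outer loop
vertex 1.566 3.287 -3.806
vertex 0.742 3.437 -3.877
vertex 1.337 3.927 -3.542
endloop
endfacet
facet normal 0.676 -0.061 0.735
outer loop
vertex 1.566 3.287 -3.806
vertex 1.337 3.927 -3.542
vertex 0.578 2.983 -2.923
endloop
endfacet
facet normal -0.221 -0.708 -0.671
outer loop
vertex -1.874 2.154 -4.535
vertex -2.482 2.068 -4.244
vertex -2.406 2.52 -4.746
endloop
endfacet
facet normal 0.620 0.637 -0.458
outer loop
vertex -1.874 2.154 -4.535
vertex -2.406 2.52 -4.746
vertex -2.038 3.492 -2.896
endloop
endfacet
facet normal -0.222 -0.708 -0.671
outer loop
vertex -2.406 2.52 -4.746
vertex -2.482 2.068 -4.244
vertex -3.015 2.435 -4.455
endloop
endfacet
facet normal -0.309 0.866 -0.393
outer loop
vertex -2.406 2.52 -4.746
vertex -3.015 2.435 -4.455
vertex -2.038 3.492 -2.896
endloop
endfacet
facet normal -0.222 -0.708 -0.671
outer loop
vertex -3.015 2.435 -4.455
vertex -2.482 2.068 -4.244
vertex -3.091 1.983 -3.953
endloop
endfacet
facet normal -0.868 0.428 0.254
outer loop
vertex -3.015 2.435 -4.455
vertex -3.091 1.983 -3.953
vertex -2.038 3.492 -2.896
endloop
endfacet
facet normal -0.221 -0.708 -0.670
outer loop
vertex -3.091 1.983 -3.953
vertex -2.482 2.068 -4.244
vertex -2.559 1.617 -3.742
endloop
endfacet
facet normal -0.496 -0.239 0.835
outer loop
vertex -3.091 1.983 -3.953
vertex -2.559 1.617 -3.742
vertex -2.038 3.492 -2.896
endloop
endfacet
facet normal -0.220 -0.709 -0.670
outer loop
vertex -2.559 1.617 -3.742
vertex -2.482 2.068 -4.244
vertex -1.95 1.702 -4.032
endloop
endfacet
facet normal 0.432 -0.468 0.771
outer loop
vertex -2.559 1.617 -3.742
vertex -1.95 1.702 -4.032
vertex -2.038 3.492 -2.896
endloop
endfacet
facet normal -0.221 -0.709 -0.670
outer loop
vertex -1.95 1.702 -4.032
vertex -2.482 2.068 -4.244
vertex -1.874 2.154 -4.535
endloop
endfacet
facet normal 0.992 -0.030 0.123
outer loop
vertex -1.95 1.702 -4.032
vertex -1.874 2.154 -4.535
vertex -2.038 3.492 -2.896
endloop
endfacet
facet normal -0.165 -0.043 -0.985
outer loop
vertex 0.207 -2.444 -3.287
vertex -0.511 -2.573 -3.161
vertex -0.097 -1.967 -3.257
endloop
endfacet
facet normal 0.836 0.522 0.173
outer loop
vertex 0.207 -2.444 -3.287
vertex -0.097 -1.967 -3.257
vertex -0.189 -2.487 -1.239
endloop
endfacet
facet normal -0.165 -0.044 -0.985
outer loop
vertex -0.097 -1.967 -3.257
vertex -0.511 -2.573 -3.161
vertex -0.644 -1.845 -3.171
endloop
endfacet
facet normal 0.248 0.935 0.252
outer loop
vertex -0.097 -1.967 -3.257
vertex -0.644 -1.845 -3.171
vertex -0.189 -2.487 -1.239
endloop
endfacet
facet normal -0.165 -0.044 -0.985
outer loop
vertex -0.644 -1.845 -3.171
vertex -0.511 -2.573 -3.161
vertex -1.112 -2.149 -3.079
endloop
endfacet
facet normal -0.452 0.809 0.375
outer loop
vertex -0.644 -1.845 -3.171
vertex -1.112 -2.149 -3.079
vertex -0.189 -2.487 -1.239
endloop
endfacet
facet normal -0.165 -0.043 -0.985
outer loop
vertex -1.112 -2.149 -3.079
vertex -0.511 -2.573 -3.161
vertex -1.229 -2.702 -3.035
endloop
endfacet
facet normal -0.856 0.218 0.469
outer loop
vertex -1.112 -2.149 -3.079
vertex -1.229 -2.702 -3.035
vertex -0.189 -2.487 -1.239
endloop
endfacet
facet normal -0.165 -0.045 -0.985
outer loop
vertex -1.229 -2.702 -3.035
vertex -0.511 -2.573 -3.161
vertex -0.924 -3.179 -3.064
endloop
endfacet
facet normal -0.726 -0.493 0.479
outer loop
vertex -1.229 -2.702 -3.035
vertex -0.924 -3.179 -3.064
vertex -0.189 -2.487 -1.239
endloop
endfacet
facet normal -0.165 -0.045 -0.985
outer loop
vertex -0.924 -3.179 -3.064
vertex -0.511 -2.573 -3.161
vertex -0.378 -3.301 -3.15
endloop
endfacet
facet normal -0.139 -0.906 0.400
outer loop
vertex -0.924 -3.179 -3.064
vertex -0.378 -3.301 -3.15
vertex -0.189 -2.487 -1.239
endloop
endfacet
facet normal -0.166 -0.045 -0.985
outer loop
vertex -0.378 -3.301 -3.15
vertex -0.511 -2.573 -3.161
vertex 0.09 -2.996 -3.243
endloop
endfacet
facet normal 0.563 -0.779 0.276
outer loop
vertex -0.378 -3.301 -3.15
vertex 0.09 -2.996 -3.243
vertex -0.189 -2.487 -1.239
endloop
endfacet
facet normal -0.165 -0.044 -0.985
outer loop
vertex 0.09 -2.996 -3.243
vertex -0.511 -2.573 -3.161
vertex 0.207 -2.444 -3.287
endloop
endfacet
facet normal 0.965 -0.190 0.183
outer loop
vertex 0.09 -2.996 -3.243
vertex 0.207 -2.444 -3.287
vertex -0.189 -2.487 -1.239
endloop
endfacet

endsolid


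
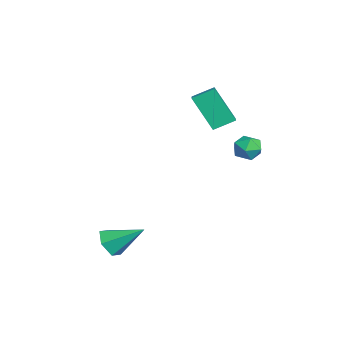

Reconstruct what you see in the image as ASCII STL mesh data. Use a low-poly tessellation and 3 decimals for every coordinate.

solid 
facet normal -0.360 -0.431 0.827
outer loop
vertex -2.835 1.785 2.346
vertex -3.971 1.923 1.923
vertex -2.775 0.818 1.869
endloop
endfacet
facet normal 0.931 -0.113 0.347
outer loop
vertex -2.089 1.637 0.297
vertex -2.835 1.785 2.346
vertex -2.775 0.818 1.869
endloop
endfacet
facet normal -0.361 -0.431 0.827
outer loop
vertex -2.775 0.818 1.869
vertex -3.971 1.923 1.923
vertex -3.911 0.956 1.445
endloop
endfacet
facet normal 0.056 -0.895 -0.442
outer loop
vertex -3.911 0.956 1.445
vertex -2.089 1.637 0.297
vertex -2.775 0.818 1.869
endloop
endfacet
facet normal -0.056 0.895 0.442
outer loop
vertex -2.835 1.785 2.346
vertex -3.285 2.742 0.351
vertex -3.971 1.923 1.923
endloop
endfacet
facet normal 0.931 -0.114 0.347
outer loop
vertex -2.149 2.604 0.775
vertex -2.835 1.785 2.346
vertex -2.089 1.637 0.297
endloop
endfacet
facet normal -0.056 0.895 0.442
outer loop
vertex -2.149 2.604 0.775
vertex -3.285 2.742 0.351
vertex -2.835 1.785 2.346
endloop
endfacet
facet normal -0.931 0.114 -0.347
outer loop
vertex -3.971 1.923 1.923
vertex -3.285 2.742 0.351
vertex -3.911 0.956 1.445
endloop
endfacet
facet normal 0.056 -0.895 -0.442
outer loop
vertex -3.225 1.775 -0.126
vertex -2.089 1.637 0.297
vertex -3.911 0.956 1.445
endloop
endfacet
facet normal -0.931 0.114 -0.347
outer loop
vertex -3.911 0.956 1.445
vertex -3.285 2.742 0.351
vertex -3.225 1.775 -0.126
endloop
endfacet
facet normal 0.360 0.431 -0.827
outer loop
vertex -3.225 1.775 -0.126
vertex -2.149 2.604 0.775
vertex -2.089 1.637 0.297
endloop
endfacet
facet normal 0.361 0.430 -0.827
outer loop
vertex -3.285 2.742 0.351
vertex -2.149 2.604 0.775
vertex -3.225 1.775 -0.126
endloop
endfacet
facet normal -0.579 0.806 -0.126
outer loop
vertex 0.43 3.253 0.082
vertex -0.118 2.895 0.311
vertex 0.277 3.249 0.759
endloop
endfacet
facet normal 0.091 0.995 0.027
outer loop
vertex 0.43 3.253 0.082
vertex 0.277 3.249 0.759
vertex 0.937 3.194 0.552
endloop
endfacet
facet normal 0.519 0.714 -0.470
outer loop
vertex 0.43 3.253 0.082
vertex 0.937 3.194 0.552
vertex 0.95 2.806 -0.023
endloop
endfacet
facet normal 0.113 0.350 -0.930
outer loop
vertex 0.43 3.253 0.082
vertex 0.95 2.806 -0.023
vertex 0.298 2.621 -0.172
endloop
endfacet
facet normal -0.565 0.407 -0.718
outer loop
vertex 0.43 3.253 0.082
vertex 0.298 2.621 -0.172
vertex -0.118 2.895 0.311
endloop
endfacet
facet normal 0.265 0.707 0.656
outer loop
vertex 0.937 3.194 0.552
vertex 0.277 3.249 0.759
vertex 0.702 2.799 1.072
endloop
endfacet
facet normal -0.821 0.399 0.409
outer loop
vertex 0.277 3.249 0.759
vertex -0.118 2.895 0.311
vertex 0.05 2.614 0.923
endloop
endfacet
facet normal -0.799 -0.247 -0.548
outer loop
vertex -0.118 2.895 0.311
vertex 0.298 2.621 -0.172
vertex 0.063 2.226 0.348
endloop
endfacet
facet normal 0.300 -0.338 -0.892
outer loop
vertex 0.298 2.621 -0.172
vertex 0.95 2.806 -0.023
vertex 0.723 2.171 0.141
endloop
endfacet
facet normal 0.957 0.251 -0.148
outer loop
vertex 0.95 2.806 -0.023
vertex 0.937 3.194 0.552
vertex 1.118 2.525 0.589
endloop
endfacet
facet normal -0.113 -0.350 0.930
outer loop
vertex 0.57 2.167 0.818
vertex 0.702 2.799 1.072
vertex 0.05 2.614 0.923
endloop
endfacet
facet normal -0.519 -0.714 0.470
outer loop
vertex 0.57 2.167 0.818
vertex 0.05 2.614 0.923
vertex 0.063 2.226 0.348
endloop
endfacet
facet normal -0.091 -0.995 -0.027
outer loop
vertex 0.57 2.167 0.818
vertex 0.063 2.226 0.348
vertex 0.723 2.171 0.141
endloop
endfacet
facet normal 0.579 -0.806 0.126
outer loop
vertex 0.57 2.167 0.818
vertex 0.723 2.171 0.141
vertex 1.118 2.525 0.589
endloop
endfacet
facet normal 0.565 -0.407 0.718
outer loop
vertex 0.57 2.167 0.818
vertex 1.118 2.525 0.589
vertex 0.702 2.799 1.072
endloop
endfacet
facet normal -0.300 0.338 0.892
outer loop
vertex 0.05 2.614 0.923
vertex 0.702 2.799 1.072
vertex 0.277 3.249 0.759
endloop
endfacet
facet normal -0.957 -0.251 0.148
outer loop
vertex 0.063 2.226 0.348
vertex 0.05 2.614 0.923
vertex -0.118 2.895 0.311
endloop
endfacet
facet normal -0.265 -0.707 -0.656
outer loop
vertex 0.723 2.171 0.141
vertex 0.063 2.226 0.348
vertex 0.298 2.621 -0.172
endloop
endfacet
facet normal 0.821 -0.399 -0.409
outer loop
vertex 1.118 2.525 0.589
vertex 0.723 2.171 0.141
vertex 0.95 2.806 -0.023
endloop
endfacet
facet normal 0.799 0.247 0.548
outer loop
vertex 0.702 2.799 1.072
vertex 1.118 2.525 0.589
vertex 0.937 3.194 0.552
endloop
endfacet
facet normal -0.249 -0.797 -0.550
outer loop
vertex 2.864 -2.953 -4.102
vertex 2.183 -2.972 -3.766
vertex 2.283 -2.565 -4.401
endloop
endfacet
facet normal 0.644 0.593 -0.482
outer loop
vertex 2.864 -2.953 -4.102
vertex 2.283 -2.565 -4.401
vertex 2.597 -1.648 -2.854
endloop
endfacet
facet normal -0.249 -0.797 -0.550
outer loop
vertex 2.283 -2.565 -4.401
vertex 2.183 -2.972 -3.766
vertex 1.601 -2.584 -4.065
endloop
endfacet
facet normal -0.249 0.855 -0.456
outer loop
vertex 2.283 -2.565 -4.401
vertex 1.601 -2.584 -4.065
vertex 2.597 -1.648 -2.854
endloop
endfacet
facet normal -0.250 -0.798 -0.549
outer loop
vertex 1.601 -2.584 -4.065
vertex 2.183 -2.972 -3.766
vertex 1.501 -2.99 -3.43
endloop
endfacet
facet normal -0.800 0.555 0.229
outer loop
vertex 1.601 -2.584 -4.065
vertex 1.501 -2.99 -3.43
vertex 2.597 -1.648 -2.854
endloop
endfacet
facet normal -0.250 -0.797 -0.550
outer loop
vertex 1.501 -2.99 -3.43
vertex 2.183 -2.972 -3.766
vertex 2.083 -3.378 -3.132
endloop
endfacet
facet normal -0.459 -0.006 0.888
outer loop
vertex 1.501 -2.99 -3.43
vertex 2.083 -3.378 -3.132
vertex 2.597 -1.648 -2.854
endloop
endfacet
facet normal -0.250 -0.797 -0.550
outer loop
vertex 2.083 -3.378 -3.132
vertex 2.183 -2.972 -3.766
vertex 2.764 -3.36 -3.468
endloop
endfacet
facet normal 0.432 -0.267 0.861
outer loop
vertex 2.083 -3.378 -3.132
vertex 2.764 -3.36 -3.468
vertex 2.597 -1.648 -2.854
endloop
endfacet
facet normal -0.249 -0.797 -0.551
outer loop
vertex 2.764 -3.36 -3.468
vertex 2.183 -2.972 -3.766
vertex 2.864 -2.953 -4.102
endloop
endfacet
facet normal 0.984 0.033 0.176
outer loop
vertex 2.764 -3.36 -3.468
vertex 2.864 -2.953 -4.102
vertex 2.597 -1.648 -2.854
endloop
endfacet

endsolid
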